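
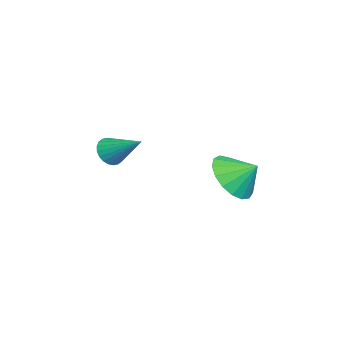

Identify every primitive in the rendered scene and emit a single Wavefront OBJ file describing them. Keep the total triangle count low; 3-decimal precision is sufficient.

v -4.062 -1.389 -2.562
v -3.518 -1.511 -2.783
v -3.478 -0.211 -1.778
v -3.6 -1.363 -2.945
v -3.753 -1.218 -3.047
v -3.953 -1.1 -3.077
v -4.17 -1.025 -3.027
v -4.37 -1.006 -2.907
v -4.523 -1.045 -2.734
v -4.606 -1.137 -2.535
v -4.606 -1.266 -2.34
v -4.523 -1.415 -2.179
v -4.37 -1.559 -2.076
v -4.17 -1.677 -2.047
v -3.954 -1.752 -2.097
v -3.754 -1.771 -2.217
v -3.601 -1.732 -2.389
v -3.518 -1.641 -2.588
v -3.178 2.838 -3.018
v -2.182 2.671 -3.015
v -3.042 3.662 -2.382
v -2.248 2.971 -3.389
v -2.527 3.24 -3.678
v -2.955 3.418 -3.815
v -3.434 3.462 -3.77
v -3.855 3.364 -3.553
v -4.12 3.145 -3.214
v -4.17 2.856 -2.829
v -3.992 2.563 -2.488
v -3.628 2.333 -2.269
v -3.161 2.219 -2.221
v -2.697 2.246 -2.356
v -2.344 2.41 -2.643
f 2 1 4
f 2 4 3
f 4 1 5
f 4 5 3
f 5 1 6
f 5 6 3
f 6 1 7
f 6 7 3
f 7 1 8
f 7 8 3
f 8 1 9
f 8 9 3
f 9 1 10
f 9 10 3
f 10 1 11
f 10 11 3
f 11 1 12
f 11 12 3
f 12 1 13
f 12 13 3
f 13 1 14
f 13 14 3
f 14 1 15
f 14 15 3
f 15 1 16
f 15 16 3
f 16 1 17
f 16 17 3
f 17 1 18
f 17 18 3
f 18 1 2
f 18 2 3
f 20 19 22
f 20 22 21
f 22 19 23
f 22 23 21
f 23 19 24
f 23 24 21
f 24 19 25
f 24 25 21
f 25 19 26
f 25 26 21
f 26 19 27
f 26 27 21
f 27 19 28
f 27 28 21
f 28 19 29
f 28 29 21
f 29 19 30
f 29 30 21
f 30 19 31
f 30 31 21
f 31 19 32
f 31 32 21
f 32 19 33
f 32 33 21
f 33 19 20
f 33 20 21



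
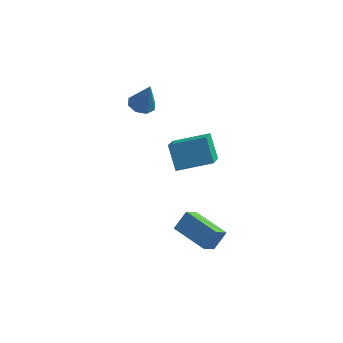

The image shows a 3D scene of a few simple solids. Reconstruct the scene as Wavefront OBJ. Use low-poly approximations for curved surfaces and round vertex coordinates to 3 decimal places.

v 0.044 -0.724 -3.473
v 0.595 -0.103 -2.607
v 0.48 0.069 -4.32
v 1.031 0.691 -3.454
v 1.749 -1.911 -3.706
v 2.3 -1.289 -2.84
v 2.185 -1.117 -4.553
v 2.736 -0.496 -3.687
v -2.283 3.749 2.441
v -1.639 4.134 2.269
v -1.797 3.671 4.079
v -2.083 4.492 2.417
v -2.644 4.415 2.58
v -2.993 3.947 2.661
v -2.927 3.364 2.614
v -2.483 3.006 2.465
v -1.922 3.083 2.302
v -1.572 3.551 2.221
v 0.239 -1.456 2.321
v -0.274 -0.554 3.473
v 0.264 0.115 1.101
v -0.248 1.018 2.252
v 2.088 -1.078 2.848
v 1.576 -0.175 3.999
v 2.114 0.494 1.627
v 1.601 1.396 2.779
f 2 4 1
f 5 2 1
f 1 4 3
f 3 5 1
f 2 8 4
f 6 2 5
f 6 8 2
f 4 8 3
f 7 5 3
f 3 8 7
f 7 6 5
f 8 6 7
f 10 9 12
f 10 12 11
f 12 9 13
f 12 13 11
f 13 9 14
f 13 14 11
f 14 9 15
f 14 15 11
f 15 9 16
f 15 16 11
f 16 9 17
f 16 17 11
f 17 9 18
f 17 18 11
f 18 9 10
f 18 10 11
f 20 22 19
f 23 20 19
f 19 22 21
f 21 23 19
f 20 26 22
f 24 20 23
f 24 26 20
f 22 26 21
f 25 23 21
f 21 26 25
f 25 24 23
f 26 24 25



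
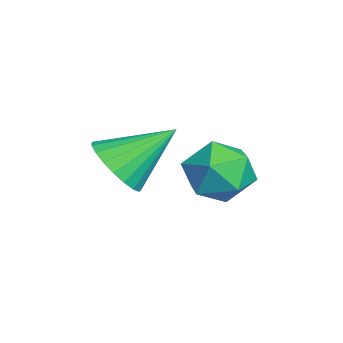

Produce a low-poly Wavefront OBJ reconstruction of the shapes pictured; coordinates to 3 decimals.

v 1.86 1.4 -2.725
v 2.383 1.156 -3.462
v 0.777 0.444 -3.178
v 1.3 0.2 -3.915
v 1.563 -0.048 -3.052
v 2.233 0.543 -2.772
v 0.927 1.057 -3.868
v 1.597 1.648 -3.588
v 1.806 0.945 -4.168
v 2.199 0.261 -3.664
v 0.961 1.339 -2.976
v 1.354 0.655 -2.472
v 2.415 -1.484 -2.621
v 3.139 -1.145 -2.911
v 2.205 -0.176 -1.619
v 2.9 -1.012 -3.135
v 2.578 -0.96 -3.27
v 2.227 -0.999 -3.293
v 1.909 -1.121 -3.2
v 1.678 -1.306 -3.006
v 1.575 -1.522 -2.746
v 1.617 -1.731 -2.465
v 1.797 -1.898 -2.21
v 2.083 -1.992 -2.026
v 2.427 -1.999 -1.945
v 2.769 -1.917 -1.981
v 3.05 -1.76 -2.128
v 3.22 -1.555 -2.359
v 3.252 -1.337 -2.636
f 1 12 6
f 1 6 2
f 1 2 8
f 1 8 11
f 1 11 12
f 2 6 10
f 6 12 5
f 12 11 3
f 11 8 7
f 8 2 9
f 4 10 5
f 4 5 3
f 4 3 7
f 4 7 9
f 4 9 10
f 5 10 6
f 3 5 12
f 7 3 11
f 9 7 8
f 10 9 2
f 14 13 16
f 14 16 15
f 16 13 17
f 16 17 15
f 17 13 18
f 17 18 15
f 18 13 19
f 18 19 15
f 19 13 20
f 19 20 15
f 20 13 21
f 20 21 15
f 21 13 22
f 21 22 15
f 22 13 23
f 22 23 15
f 23 13 24
f 23 24 15
f 24 13 25
f 24 25 15
f 25 13 26
f 25 26 15
f 26 13 27
f 26 27 15
f 27 13 28
f 27 28 15
f 28 13 29
f 28 29 15
f 29 13 14
f 29 14 15



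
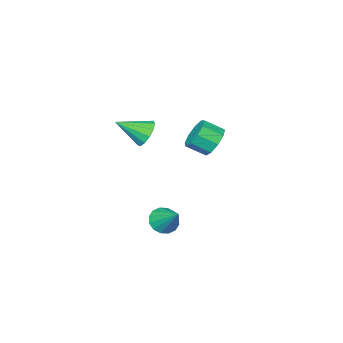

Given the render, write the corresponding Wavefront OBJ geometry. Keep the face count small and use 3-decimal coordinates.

v 3.357 1.561 2.58
v 3.767 1.432 1.87
v 4.543 0.699 3.42
v 3.932 1.832 2.046
v 3.915 2.146 2.393
v 3.72 2.274 2.798
v 3.41 2.176 3.135
v 3.084 1.882 3.295
v 2.844 1.486 3.228
v 2.766 1.114 2.955
v 2.877 0.884 2.563
v 3.139 0.869 2.177
v 3.471 1.073 1.918
v -1.286 1.214 0.132
v -1.009 0.804 -0.667
v -0.277 0.097 -0.052
v -0.554 0.506 0.748
v -0.633 1.308 -0.537
v 0.1 0.601 0.079
v -0.562 1.768 -0.093
v 0.171 1.061 0.523
v -0.83 1.969 0.456
v -0.097 1.262 1.072
v -1.312 1.816 0.853
v -0.579 1.109 1.469
v -1.782 1.381 0.913
v -1.049 0.674 1.529
v -2.02 0.868 0.608
v -1.287 0.161 1.224
v -1.915 0.516 0.079
v -1.182 -0.191 0.695
v -1.516 0.491 -0.424
v -0.783 -0.216 0.192
v 2.103 1.346 -4.136
v 2.87 1.457 -4.405
v 2.337 2.734 -2.904
v 2.631 1.711 -4.647
v 2.25 1.868 -4.751
v 1.831 1.885 -4.691
v 1.484 1.757 -4.482
v 1.303 1.52 -4.18
v 1.337 1.236 -3.866
v 1.576 0.981 -3.625
v 1.956 0.825 -3.52
v 2.376 0.808 -3.581
v 2.723 0.935 -3.79
v 2.903 1.173 -4.092
f 2 1 4
f 2 4 3
f 4 1 5
f 4 5 3
f 5 1 6
f 5 6 3
f 6 1 7
f 6 7 3
f 7 1 8
f 7 8 3
f 8 1 9
f 8 9 3
f 9 1 10
f 9 10 3
f 10 1 11
f 10 11 3
f 11 1 12
f 11 12 3
f 12 1 13
f 12 13 3
f 13 1 2
f 13 2 3
f 15 14 18
f 15 18 16
f 16 18 19
f 16 19 17
f 18 14 20
f 18 20 19
f 19 20 21
f 19 21 17
f 20 14 22
f 20 22 21
f 21 22 23
f 21 23 17
f 22 14 24
f 22 24 23
f 23 24 25
f 23 25 17
f 24 14 26
f 24 26 25
f 25 26 27
f 25 27 17
f 26 14 28
f 26 28 27
f 27 28 29
f 27 29 17
f 28 14 30
f 28 30 29
f 29 30 31
f 29 31 17
f 30 14 32
f 30 32 31
f 31 32 33
f 31 33 17
f 32 14 15
f 32 15 33
f 33 15 16
f 33 16 17
f 35 34 37
f 35 37 36
f 37 34 38
f 37 38 36
f 38 34 39
f 38 39 36
f 39 34 40
f 39 40 36
f 40 34 41
f 40 41 36
f 41 34 42
f 41 42 36
f 42 34 43
f 42 43 36
f 43 34 44
f 43 44 36
f 44 34 45
f 44 45 36
f 45 34 46
f 45 46 36
f 46 34 47
f 46 47 36
f 47 34 35
f 47 35 36



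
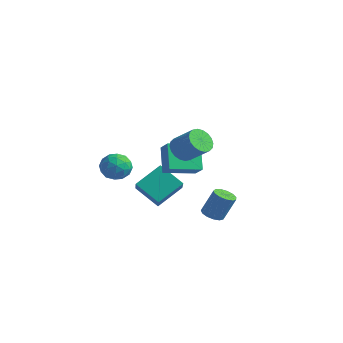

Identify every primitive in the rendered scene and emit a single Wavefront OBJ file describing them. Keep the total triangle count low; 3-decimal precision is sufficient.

v -4.367 2.158 -4.078
v -3.915 3.923 -2.881
v -2.734 2.549 -5.271
v -2.281 4.314 -4.074
v -3.159 0.986 -2.806
v -2.706 2.751 -1.609
v -1.525 1.377 -3.999
v -1.073 3.142 -2.802
v 1.521 3.067 -4.592
v 2.274 2.907 -4.772
v 2.811 3.474 -3.029
v 2.059 3.633 -2.848
v 2.204 3.331 -4.888
v 2.742 3.898 -3.145
v 1.918 3.671 -4.91
v 2.455 4.238 -3.167
v 1.506 3.819 -4.831
v 2.043 4.386 -3.088
v 1.098 3.729 -4.676
v 1.636 4.295 -2.933
v 0.825 3.428 -4.494
v 1.363 3.994 -2.751
v 0.773 3.012 -4.343
v 1.311 3.579 -2.6
v 0.959 2.614 -4.271
v 1.496 3.181 -2.528
v 1.323 2.36 -4.301
v 1.86 2.926 -2.557
v 1.75 2.33 -4.423
v 2.287 2.896 -2.679
v 2.104 2.534 -4.598
v 2.642 3.1 -2.855
v -4.412 -0.188 -0.973
v -3.568 0.231 -1.549
v -3.272 -1.191 -0.031
v -2.428 -0.772 -0.607
v -2.984 -0.133 0.1
v -3.689 0.487 -0.482
v -3.151 -1.447 -1.098
v -3.856 -0.827 -1.68
v -2.789 -0.548 -1.626
v -2.686 0.264 -0.886
v -4.154 -1.224 -0.694
v -4.051 -0.412 0.046
v -4.09 0.11 -1.343
v -2.75 -1.07 -0.237
v -3.077 -0.694 0.179
v -2.581 -0.448 -0.159
v -4.161 0.26 -0.716
v -3.665 0.506 -1.055
v -3.322 0.293 -0.086
v -3.175 -1.466 -0.525
v -2.679 -1.22 -0.864
v -4.259 -0.512 -1.421
v -3.763 -0.266 -1.759
v -3.518 -1.253 -1.494
v -3.136 -0.102 -1.728
v -2.466 -0.692 -1.174
v -2.891 -1.088 -1.463
v -3.305 -0.724 -1.805
v -3.075 0.375 -1.292
v -2.405 -0.214 -0.739
v -2.732 0.162 -0.323
v -3.146 0.526 -0.665
v -2.617 -0.082 -1.338
v -4.435 -0.746 -0.841
v -3.765 -1.335 -0.288
v -3.694 -1.486 -0.915
v -4.108 -1.122 -1.257
v -4.374 -0.268 -0.406
v -3.704 -0.858 0.148
v -3.535 -0.236 0.225
v -3.949 0.128 -0.117
v -4.223 -0.878 -0.242
v 2.955 -1.196 3.191
v 3.441 -1.855 2.749
v 4.791 -1.622 3.887
v 4.305 -0.964 4.329
v 3.551 -1.51 2.549
v 4.9 -1.277 3.687
v 3.542 -1.102 2.476
v 4.891 -0.87 3.613
v 3.417 -0.714 2.544
v 4.767 -0.481 3.682
v 3.201 -0.421 2.741
v 4.55 -0.188 3.879
v 2.936 -0.281 3.027
v 4.285 -0.049 4.164
v 2.675 -0.323 3.345
v 4.024 -0.09 4.483
v 2.469 -0.538 3.633
v 3.819 -0.305 4.771
v 2.36 -0.883 3.833
v 3.709 -0.65 4.971
v 2.369 -1.29 3.907
v 3.718 -1.058 5.044
v 2.493 -1.679 3.838
v 3.843 -1.446 4.976
v 2.71 -1.972 3.641
v 4.059 -1.739 4.779
v 2.975 -2.111 3.356
v 4.324 -1.879 4.493
v 3.236 -2.07 3.037
v 4.585 -1.837 4.175
v -1.807 1.869 0.61
v -0.839 1.489 1.439
v -0.763 3.736 0.247
v 0.205 3.356 1.076
v -0.805 1.004 -0.956
v 0.163 0.624 -0.127
v 0.239 2.871 -1.319
v 1.207 2.491 -0.49
f 2 4 1
f 5 2 1
f 1 4 3
f 3 5 1
f 2 8 4
f 6 2 5
f 6 8 2
f 4 8 3
f 7 5 3
f 3 8 7
f 7 6 5
f 8 6 7
f 10 9 13
f 10 13 11
f 11 13 14
f 11 14 12
f 13 9 15
f 13 15 14
f 14 15 16
f 14 16 12
f 15 9 17
f 15 17 16
f 16 17 18
f 16 18 12
f 17 9 19
f 17 19 18
f 18 19 20
f 18 20 12
f 19 9 21
f 19 21 20
f 20 21 22
f 20 22 12
f 21 9 23
f 21 23 22
f 22 23 24
f 22 24 12
f 23 9 25
f 23 25 24
f 24 25 26
f 24 26 12
f 25 9 27
f 25 27 26
f 26 27 28
f 26 28 12
f 27 9 29
f 27 29 28
f 28 29 30
f 28 30 12
f 29 9 31
f 29 31 30
f 30 31 32
f 30 32 12
f 31 9 10
f 31 10 32
f 32 10 11
f 32 11 12
f 33 70 49
f 70 44 73
f 49 73 38
f 70 73 49
f 33 49 45
f 49 38 50
f 45 50 34
f 49 50 45
f 33 45 54
f 45 34 55
f 54 55 40
f 45 55 54
f 33 54 66
f 54 40 69
f 66 69 43
f 54 69 66
f 33 66 70
f 66 43 74
f 70 74 44
f 66 74 70
f 34 50 61
f 50 38 64
f 61 64 42
f 50 64 61
f 38 73 51
f 73 44 72
f 51 72 37
f 73 72 51
f 44 74 71
f 74 43 67
f 71 67 35
f 74 67 71
f 43 69 68
f 69 40 56
f 68 56 39
f 69 56 68
f 40 55 60
f 55 34 57
f 60 57 41
f 55 57 60
f 36 62 48
f 62 42 63
f 48 63 37
f 62 63 48
f 36 48 46
f 48 37 47
f 46 47 35
f 48 47 46
f 36 46 53
f 46 35 52
f 53 52 39
f 46 52 53
f 36 53 58
f 53 39 59
f 58 59 41
f 53 59 58
f 36 58 62
f 58 41 65
f 62 65 42
f 58 65 62
f 37 63 51
f 63 42 64
f 51 64 38
f 63 64 51
f 35 47 71
f 47 37 72
f 71 72 44
f 47 72 71
f 39 52 68
f 52 35 67
f 68 67 43
f 52 67 68
f 41 59 60
f 59 39 56
f 60 56 40
f 59 56 60
f 42 65 61
f 65 41 57
f 61 57 34
f 65 57 61
f 76 75 79
f 76 79 77
f 77 79 80
f 77 80 78
f 79 75 81
f 79 81 80
f 80 81 82
f 80 82 78
f 81 75 83
f 81 83 82
f 82 83 84
f 82 84 78
f 83 75 85
f 83 85 84
f 84 85 86
f 84 86 78
f 85 75 87
f 85 87 86
f 86 87 88
f 86 88 78
f 87 75 89
f 87 89 88
f 88 89 90
f 88 90 78
f 89 75 91
f 89 91 90
f 90 91 92
f 90 92 78
f 91 75 93
f 91 93 92
f 92 93 94
f 92 94 78
f 93 75 95
f 93 95 94
f 94 95 96
f 94 96 78
f 95 75 97
f 95 97 96
f 96 97 98
f 96 98 78
f 97 75 99
f 97 99 98
f 98 99 100
f 98 100 78
f 99 75 101
f 99 101 100
f 100 101 102
f 100 102 78
f 101 75 103
f 101 103 102
f 102 103 104
f 102 104 78
f 103 75 76
f 103 76 104
f 104 76 77
f 104 77 78
f 106 108 105
f 109 106 105
f 105 108 107
f 107 109 105
f 106 112 108
f 110 106 109
f 110 112 106
f 108 112 107
f 111 109 107
f 107 112 111
f 111 110 109
f 112 110 111



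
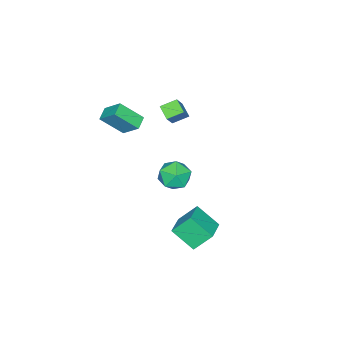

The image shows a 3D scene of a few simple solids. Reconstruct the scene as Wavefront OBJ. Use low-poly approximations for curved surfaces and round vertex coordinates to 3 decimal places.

v -3.402 -1.288 2.522
v -3.801 -2.046 3.037
v -2.313 -0.943 3.875
v -2.713 -1.702 4.389
v -2.647 -1.978 2.091
v -3.047 -2.737 2.605
v -1.559 -1.634 3.443
v -1.958 -2.392 3.958
v -4.339 -2.278 -3.28
v -3.904 -1.607 -4.158
v -2.556 -2.833 -2.822
v -2.121 -2.162 -3.7
v -2.604 -1.649 -2.743
v -3.705 -1.306 -3.026
v -2.755 -3.134 -3.954
v -3.856 -2.791 -4.237
v -2.925 -2.136 -4.575
v -2.831 -1.218 -3.826
v -3.629 -3.222 -3.154
v -3.535 -2.304 -2.405
v 1.39 2.678 -3.134
v 1.563 1.286 -2.023
v 0.738 3.539 -1.954
v 0.911 2.147 -0.842
v 2.889 3.213 -2.698
v 3.062 1.821 -1.586
v 2.237 4.074 -1.517
v 2.41 2.682 -0.406
v -0.546 -3.642 2.907
v -0.506 -2.512 3.923
v 0.3 -3.417 2.624
v 0.34 -2.287 3.64
v 0.18 -4.793 4.16
v 0.22 -3.663 5.176
v 1.026 -4.568 3.877
v 1.066 -3.438 4.893
f 2 4 1
f 5 2 1
f 1 4 3
f 3 5 1
f 2 8 4
f 6 2 5
f 6 8 2
f 4 8 3
f 7 5 3
f 3 8 7
f 7 6 5
f 8 6 7
f 9 20 14
f 9 14 10
f 9 10 16
f 9 16 19
f 9 19 20
f 10 14 18
f 14 20 13
f 20 19 11
f 19 16 15
f 16 10 17
f 12 18 13
f 12 13 11
f 12 11 15
f 12 15 17
f 12 17 18
f 13 18 14
f 11 13 20
f 15 11 19
f 17 15 16
f 18 17 10
f 22 24 21
f 25 22 21
f 21 24 23
f 23 25 21
f 22 28 24
f 26 22 25
f 26 28 22
f 24 28 23
f 27 25 23
f 23 28 27
f 27 26 25
f 28 26 27
f 30 32 29
f 33 30 29
f 29 32 31
f 31 33 29
f 30 36 32
f 34 30 33
f 34 36 30
f 32 36 31
f 35 33 31
f 31 36 35
f 35 34 33
f 36 34 35



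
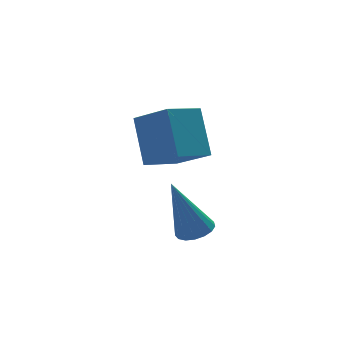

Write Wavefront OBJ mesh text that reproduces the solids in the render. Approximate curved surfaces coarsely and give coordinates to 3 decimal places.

v 2.349 1.349 1.45
v 2.522 2.341 2.707
v 1.83 2.362 0.723
v 2.003 3.353 1.98
v 3.477 1.647 1.06
v 3.65 2.638 2.317
v 2.958 2.659 0.333
v 3.131 3.651 1.59
v 2.906 1.443 -1.59
v 3.27 1.878 -1.532
v 2.314 1.697 0.23
v 3.042 1.996 -1.622
v 2.782 1.988 -1.706
v 2.551 1.854 -1.762
v 2.401 1.627 -1.78
v 2.367 1.358 -1.753
v 2.456 1.108 -1.689
v 2.648 0.935 -1.603
v 2.9 0.879 -1.513
v 3.153 0.951 -1.441
v 3.349 1.137 -1.403
v 3.444 1.393 -1.408
v 3.415 1.66 -1.454
f 2 4 1
f 5 2 1
f 1 4 3
f 3 5 1
f 2 8 4
f 6 2 5
f 6 8 2
f 4 8 3
f 7 5 3
f 3 8 7
f 7 6 5
f 8 6 7
f 10 9 12
f 10 12 11
f 12 9 13
f 12 13 11
f 13 9 14
f 13 14 11
f 14 9 15
f 14 15 11
f 15 9 16
f 15 16 11
f 16 9 17
f 16 17 11
f 17 9 18
f 17 18 11
f 18 9 19
f 18 19 11
f 19 9 20
f 19 20 11
f 20 9 21
f 20 21 11
f 21 9 22
f 21 22 11
f 22 9 23
f 22 23 11
f 23 9 10
f 23 10 11



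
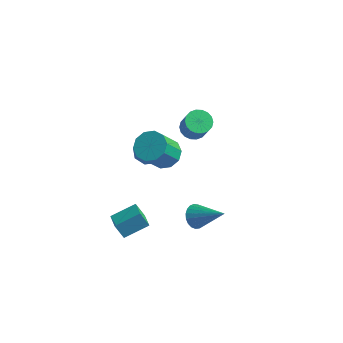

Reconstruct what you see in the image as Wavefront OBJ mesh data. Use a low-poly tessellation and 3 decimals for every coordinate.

v -1.862 2.068 0.502
v -1.154 2.241 0.224
v -0.53 1.805 1.539
v -1.238 1.632 1.818
v -1.255 2.54 0.37
v -0.631 2.103 1.686
v -1.476 2.744 0.543
v -0.851 2.308 1.859
v -1.773 2.815 0.708
v -1.149 2.379 2.023
v -2.088 2.738 0.832
v -1.464 2.302 2.147
v -2.358 2.528 0.89
v -1.734 2.092 2.206
v -2.53 2.227 0.872
v -1.906 1.791 2.188
v -2.57 1.895 0.781
v -1.946 1.459 2.096
v -2.469 1.597 0.634
v -1.845 1.16 1.95
v -2.249 1.392 0.461
v -1.624 0.956 1.777
v -1.951 1.321 0.297
v -1.327 0.885 1.612
v -1.636 1.398 0.173
v -1.012 0.962 1.488
v -1.366 1.608 0.114
v -0.742 1.172 1.43
v -1.194 1.909 0.132
v -0.57 1.473 1.448
v -2.549 -3.913 -4.607
v -3.005 -4.096 -3.589
v -3.288 -3.226 -4.815
v -3.743 -3.408 -3.797
v -1.657 -2.772 -4.003
v -2.112 -2.954 -2.985
v -2.395 -2.084 -4.211
v -2.851 -2.267 -3.193
v -4.042 0.914 -1.927
v -3.245 1.264 -2.109
v -3.378 -0.154 -1.073
v -3.527 1.535 -1.551
v -4.111 1.442 -1.213
v -4.655 1.039 -1.293
v -4.84 0.564 -1.744
v -4.558 0.293 -2.302
v -3.974 0.386 -2.64
v -3.43 0.789 -2.56
v 0.548 -1.579 -2.952
v 0.875 -2.142 -3.363
v 2.272 -1.501 -1.688
v 0.976 -1.88 -3.517
v 1.003 -1.566 -3.573
v 0.951 -1.254 -3.522
v 0.83 -0.999 -3.373
v 0.66 -0.843 -3.15
v 0.47 -0.815 -2.894
v 0.294 -0.919 -2.647
v 0.162 -1.137 -2.454
v 0.096 -1.431 -2.346
v 0.109 -1.751 -2.344
v 0.197 -2.042 -2.446
v 0.346 -2.252 -2.636
v 0.53 -2.345 -2.881
v 0.717 -2.307 -3.138
v -1.277 -1.77 2.001
v -0.333 -1.88 2.019
v -0.5 -3.04 3.677
v -1.443 -2.93 3.659
v -0.467 -1.405 2.338
v -0.633 -2.565 3.996
v -0.909 -1.07 2.528
v -1.076 -2.23 4.186
v -1.493 -1.002 2.517
v -1.659 -2.162 4.174
v -1.993 -1.227 2.309
v -2.16 -2.387 3.966
v -2.22 -1.66 1.983
v -2.387 -2.82 3.641
v -2.087 -2.135 1.664
v -2.253 -3.295 3.322
v -1.644 -2.47 1.474
v -1.811 -3.63 3.132
v -1.061 -2.538 1.486
v -1.227 -3.698 3.143
v -0.56 -2.313 1.694
v -0.727 -3.473 3.351
f 2 1 5
f 2 5 3
f 3 5 6
f 3 6 4
f 5 1 7
f 5 7 6
f 6 7 8
f 6 8 4
f 7 1 9
f 7 9 8
f 8 9 10
f 8 10 4
f 9 1 11
f 9 11 10
f 10 11 12
f 10 12 4
f 11 1 13
f 11 13 12
f 12 13 14
f 12 14 4
f 13 1 15
f 13 15 14
f 14 15 16
f 14 16 4
f 15 1 17
f 15 17 16
f 16 17 18
f 16 18 4
f 17 1 19
f 17 19 18
f 18 19 20
f 18 20 4
f 19 1 21
f 19 21 20
f 20 21 22
f 20 22 4
f 21 1 23
f 21 23 22
f 22 23 24
f 22 24 4
f 23 1 25
f 23 25 24
f 24 25 26
f 24 26 4
f 25 1 27
f 25 27 26
f 26 27 28
f 26 28 4
f 27 1 29
f 27 29 28
f 28 29 30
f 28 30 4
f 29 1 2
f 29 2 30
f 30 2 3
f 30 3 4
f 32 34 31
f 35 32 31
f 31 34 33
f 33 35 31
f 32 38 34
f 36 32 35
f 36 38 32
f 34 38 33
f 37 35 33
f 33 38 37
f 37 36 35
f 38 36 37
f 40 39 42
f 40 42 41
f 42 39 43
f 42 43 41
f 43 39 44
f 43 44 41
f 44 39 45
f 44 45 41
f 45 39 46
f 45 46 41
f 46 39 47
f 46 47 41
f 47 39 48
f 47 48 41
f 48 39 40
f 48 40 41
f 50 49 52
f 50 52 51
f 52 49 53
f 52 53 51
f 53 49 54
f 53 54 51
f 54 49 55
f 54 55 51
f 55 49 56
f 55 56 51
f 56 49 57
f 56 57 51
f 57 49 58
f 57 58 51
f 58 49 59
f 58 59 51
f 59 49 60
f 59 60 51
f 60 49 61
f 60 61 51
f 61 49 62
f 61 62 51
f 62 49 63
f 62 63 51
f 63 49 64
f 63 64 51
f 64 49 65
f 64 65 51
f 65 49 50
f 65 50 51
f 67 66 70
f 67 70 68
f 68 70 71
f 68 71 69
f 70 66 72
f 70 72 71
f 71 72 73
f 71 73 69
f 72 66 74
f 72 74 73
f 73 74 75
f 73 75 69
f 74 66 76
f 74 76 75
f 75 76 77
f 75 77 69
f 76 66 78
f 76 78 77
f 77 78 79
f 77 79 69
f 78 66 80
f 78 80 79
f 79 80 81
f 79 81 69
f 80 66 82
f 80 82 81
f 81 82 83
f 81 83 69
f 82 66 84
f 82 84 83
f 83 84 85
f 83 85 69
f 84 66 86
f 84 86 85
f 85 86 87
f 85 87 69
f 86 66 67
f 86 67 87
f 87 67 68
f 87 68 69



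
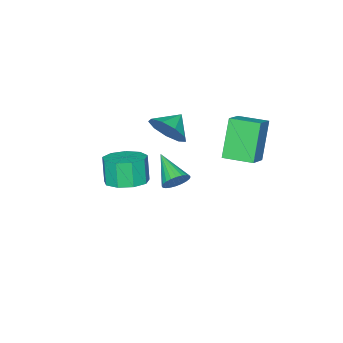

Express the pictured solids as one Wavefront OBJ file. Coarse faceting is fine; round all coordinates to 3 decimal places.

v -0.804 0.42 -0.878
v -0.422 -0.085 -0.21
v -1.696 0.4 -0.382
v -0.362 0.528 -0.079
v -0.509 1.09 -0.321
v -0.794 1.338 -0.824
v -1.084 1.157 -1.352
v -1.243 0.631 -1.659
v -1.197 0.006 -1.6
v -0.967 -0.425 -1.203
v -0.661 -0.461 -0.654
v -1.26 3.316 -1.205
v -2.073 2.981 0.491
v -1.708 4.514 -1.183
v -2.521 4.18 0.513
v -0.259 3.68 -0.653
v -1.072 3.346 1.043
v -0.707 4.879 -0.631
v -1.52 4.544 1.065
v -0.308 1.323 -3.249
v 0.12 1.422 -2.811
v -0.812 0.057 -2.471
v -0.067 1.55 -2.725
v -0.29 1.643 -2.718
v -0.516 1.687 -2.793
v -0.71 1.676 -2.936
v -0.843 1.611 -3.128
v -0.894 1.503 -3.338
v -0.856 1.367 -3.534
v -0.735 1.224 -3.687
v -0.548 1.097 -3.774
v -0.325 1.004 -3.78
v -0.099 0.959 -3.706
v 0.095 0.971 -3.562
v 0.228 1.035 -3.371
v 0.279 1.144 -3.161
v 0.241 1.28 -2.964
v 3.148 1.849 -1.003
v 3.6 1.112 -1.098
v 3.383 0.833 0.027
v 2.932 1.571 0.123
v 3.961 1.55 -0.92
v 3.744 1.272 0.206
v 3.942 2.129 -0.781
v 3.725 1.85 0.345
v 3.551 2.576 -0.745
v 3.334 2.297 0.381
v 2.972 2.684 -0.83
v 2.755 2.405 0.296
v 2.476 2.401 -0.996
v 2.259 2.122 0.13
v 2.294 1.86 -1.165
v 2.077 1.581 -0.039
v 2.512 1.314 -1.258
v 2.295 1.035 -0.132
v 3.028 1.019 -1.232
v 2.811 0.74 -0.106
f 2 1 4
f 2 4 3
f 4 1 5
f 4 5 3
f 5 1 6
f 5 6 3
f 6 1 7
f 6 7 3
f 7 1 8
f 7 8 3
f 8 1 9
f 8 9 3
f 9 1 10
f 9 10 3
f 10 1 11
f 10 11 3
f 11 1 2
f 11 2 3
f 13 15 12
f 16 13 12
f 12 15 14
f 14 16 12
f 13 19 15
f 17 13 16
f 17 19 13
f 15 19 14
f 18 16 14
f 14 19 18
f 18 17 16
f 19 17 18
f 21 20 23
f 21 23 22
f 23 20 24
f 23 24 22
f 24 20 25
f 24 25 22
f 25 20 26
f 25 26 22
f 26 20 27
f 26 27 22
f 27 20 28
f 27 28 22
f 28 20 29
f 28 29 22
f 29 20 30
f 29 30 22
f 30 20 31
f 30 31 22
f 31 20 32
f 31 32 22
f 32 20 33
f 32 33 22
f 33 20 34
f 33 34 22
f 34 20 35
f 34 35 22
f 35 20 36
f 35 36 22
f 36 20 37
f 36 37 22
f 37 20 21
f 37 21 22
f 39 38 42
f 39 42 40
f 40 42 43
f 40 43 41
f 42 38 44
f 42 44 43
f 43 44 45
f 43 45 41
f 44 38 46
f 44 46 45
f 45 46 47
f 45 47 41
f 46 38 48
f 46 48 47
f 47 48 49
f 47 49 41
f 48 38 50
f 48 50 49
f 49 50 51
f 49 51 41
f 50 38 52
f 50 52 51
f 51 52 53
f 51 53 41
f 52 38 54
f 52 54 53
f 53 54 55
f 53 55 41
f 54 38 56
f 54 56 55
f 55 56 57
f 55 57 41
f 56 38 39
f 56 39 57
f 57 39 40
f 57 40 41



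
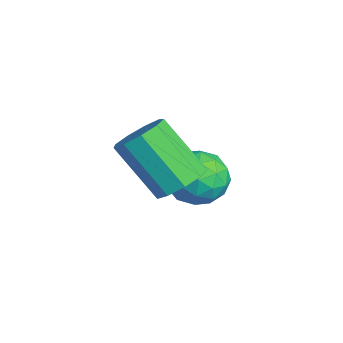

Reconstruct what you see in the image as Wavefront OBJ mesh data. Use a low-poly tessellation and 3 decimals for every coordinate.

v 3.434 -0.405 1.577
v 4.17 -0.529 2.023
v 3.063 -1.479 3.589
v 2.326 -1.355 3.143
v 3.929 -0.006 2.17
v 2.822 -0.955 3.736
v 3.456 0.331 2.04
v 2.349 -0.618 3.605
v 2.973 0.323 1.693
v 1.865 -0.626 3.259
v 2.705 -0.025 1.292
v 1.597 -0.975 2.858
v 2.778 -0.552 1.024
v 1.671 -1.501 2.59
v 3.158 -1.01 1.016
v 2.05 -1.959 2.581
v 3.667 -1.185 1.269
v 2.559 -2.134 2.835
v 4.067 -0.995 1.667
v 2.959 -1.945 3.233
v 0.511 1.435 0.176
v 1.465 1.679 -0.194
v 0.855 -0.219 -0.026
v 1.809 0.025 -0.396
v 1.58 0.188 0.618
v 1.368 1.21 0.742
v 0.952 0.25 -0.962
v 0.74 1.272 -0.838
v 1.738 0.946 -0.897
v 2.126 0.908 0.079
v 0.194 0.552 -0.299
v 0.582 0.514 0.677
v 0.958 1.702 0.009
v 1.362 -0.242 -0.229
v 1.228 -0.146 0.367
v 1.788 -0.003 0.15
v 0.901 1.427 0.559
v 1.461 1.57 0.342
v 1.529 0.694 0.819
v 0.859 -0.11 -0.562
v 1.419 0.033 -0.779
v 0.532 1.463 -0.37
v 1.092 1.606 -0.587
v 0.791 0.766 -1.039
v 1.679 1.415 -0.622
v 1.881 0.443 -0.741
v 1.378 0.575 -1.074
v 1.253 1.176 -1
v 1.907 1.392 -0.048
v 2.109 0.42 -0.167
v 1.975 0.516 0.429
v 1.85 1.117 0.502
v 2.067 0.962 -0.461
v 0.211 1.04 -0.053
v 0.413 0.068 -0.172
v 0.47 0.343 -0.722
v 0.345 0.944 -0.649
v 0.439 1.017 0.521
v 0.641 0.045 0.402
v 1.067 0.284 0.78
v 0.942 0.885 0.854
v 0.253 0.498 0.241
f 2 1 5
f 2 5 3
f 3 5 6
f 3 6 4
f 5 1 7
f 5 7 6
f 6 7 8
f 6 8 4
f 7 1 9
f 7 9 8
f 8 9 10
f 8 10 4
f 9 1 11
f 9 11 10
f 10 11 12
f 10 12 4
f 11 1 13
f 11 13 12
f 12 13 14
f 12 14 4
f 13 1 15
f 13 15 14
f 14 15 16
f 14 16 4
f 15 1 17
f 15 17 16
f 16 17 18
f 16 18 4
f 17 1 19
f 17 19 18
f 18 19 20
f 18 20 4
f 19 1 2
f 19 2 20
f 20 2 3
f 20 3 4
f 21 58 37
f 58 32 61
f 37 61 26
f 58 61 37
f 21 37 33
f 37 26 38
f 33 38 22
f 37 38 33
f 21 33 42
f 33 22 43
f 42 43 28
f 33 43 42
f 21 42 54
f 42 28 57
f 54 57 31
f 42 57 54
f 21 54 58
f 54 31 62
f 58 62 32
f 54 62 58
f 22 38 49
f 38 26 52
f 49 52 30
f 38 52 49
f 26 61 39
f 61 32 60
f 39 60 25
f 61 60 39
f 32 62 59
f 62 31 55
f 59 55 23
f 62 55 59
f 31 57 56
f 57 28 44
f 56 44 27
f 57 44 56
f 28 43 48
f 43 22 45
f 48 45 29
f 43 45 48
f 24 50 36
f 50 30 51
f 36 51 25
f 50 51 36
f 24 36 34
f 36 25 35
f 34 35 23
f 36 35 34
f 24 34 41
f 34 23 40
f 41 40 27
f 34 40 41
f 24 41 46
f 41 27 47
f 46 47 29
f 41 47 46
f 24 46 50
f 46 29 53
f 50 53 30
f 46 53 50
f 25 51 39
f 51 30 52
f 39 52 26
f 51 52 39
f 23 35 59
f 35 25 60
f 59 60 32
f 35 60 59
f 27 40 56
f 40 23 55
f 56 55 31
f 40 55 56
f 29 47 48
f 47 27 44
f 48 44 28
f 47 44 48
f 30 53 49
f 53 29 45
f 49 45 22
f 53 45 49



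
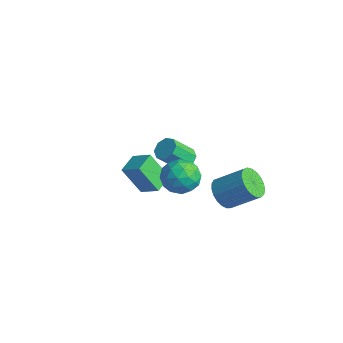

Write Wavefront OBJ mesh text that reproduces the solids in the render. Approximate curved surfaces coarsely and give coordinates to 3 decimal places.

v 1.223 3.364 -2.844
v 1.731 3.678 -3.608
v 2.866 4.73 -2.42
v 2.357 4.416 -1.656
v 1.442 3.958 -3.579
v 2.576 5.009 -2.392
v 1.115 4.135 -3.423
v 2.249 5.186 -2.236
v 0.806 4.178 -3.167
v 1.941 5.23 -1.98
v 0.57 4.081 -2.855
v 1.704 5.133 -1.668
v 0.446 3.86 -2.541
v 1.581 4.912 -1.354
v 0.457 3.553 -2.279
v 1.591 4.605 -1.092
v 0.6 3.214 -2.115
v 1.734 4.266 -0.928
v 0.851 2.9 -2.077
v 1.985 3.952 -0.89
v 1.166 2.667 -2.172
v 2.3 3.719 -0.984
v 1.491 2.554 -2.382
v 2.625 3.606 -1.195
v 1.77 2.581 -2.673
v 2.904 3.633 -1.485
v 1.954 2.744 -2.993
v 3.088 3.796 -1.805
v 2.011 3.014 -3.287
v 3.146 4.065 -2.1
v 1.933 3.344 -3.504
v 3.067 4.396 -2.317
v -3.541 4.362 -3.881
v -3.003 3.931 -4.176
v -3.222 2.766 -2.875
v -3.759 3.198 -2.579
v -2.797 4.312 -3.8
v -3.015 3.148 -2.499
v -3.026 4.723 -3.471
v -3.245 3.559 -2.17
v -3.557 4.922 -3.382
v -3.776 3.758 -2.081
v -4.078 4.794 -3.585
v -4.297 3.629 -2.284
v -4.285 4.412 -3.961
v -4.503 3.248 -2.66
v -4.055 4.001 -4.29
v -4.274 2.837 -2.989
v -3.524 3.802 -4.379
v -3.743 2.638 -3.078
v 2.274 -0.018 2.212
v 2.878 0.337 1.4
v 3.182 -1.497 2.24
v 3.786 -1.142 1.428
v 3.866 -0.685 2.395
v 3.304 0.229 2.378
v 2.756 -1.389 1.262
v 2.194 -0.475 1.245
v 3.175 -0.51 0.813
v 3.861 -0.075 1.513
v 2.199 -1.085 2.127
v 2.885 -0.65 2.827
v 2.496 0.289 1.803
v 3.564 -1.449 1.837
v 3.611 -1.181 2.405
v 3.966 -0.972 1.928
v 2.747 0.225 2.378
v 3.102 0.434 1.901
v 3.682 -0.166 2.486
v 2.958 -1.594 1.739
v 3.313 -1.385 1.262
v 2.094 -0.188 1.712
v 2.449 0.021 1.235
v 2.378 -0.994 1.154
v 3.026 0 0.981
v 3.56 -0.869 0.998
v 2.954 -1.014 0.9
v 2.624 -0.477 0.89
v 3.429 0.256 1.393
v 3.963 -0.613 1.409
v 4.01 -0.345 1.978
v 3.68 0.192 1.968
v 3.604 -0.242 1.048
v 2.097 -0.547 2.231
v 2.631 -1.416 2.247
v 2.38 -1.352 1.672
v 2.05 -0.815 1.662
v 2.5 -0.291 2.642
v 3.034 -1.16 2.659
v 3.436 -0.683 2.75
v 3.106 -0.146 2.74
v 2.456 -0.918 2.592
v 0.502 -2.324 1.389
v 1.463 -1.942 1.978
v -0.029 -1.302 1.592
v 0.932 -0.919 2.181
v 1.188 -1.661 -0.161
v 2.149 -1.278 0.428
v 0.657 -0.638 0.042
v 1.618 -0.256 0.631
f 2 1 5
f 2 5 3
f 3 5 6
f 3 6 4
f 5 1 7
f 5 7 6
f 6 7 8
f 6 8 4
f 7 1 9
f 7 9 8
f 8 9 10
f 8 10 4
f 9 1 11
f 9 11 10
f 10 11 12
f 10 12 4
f 11 1 13
f 11 13 12
f 12 13 14
f 12 14 4
f 13 1 15
f 13 15 14
f 14 15 16
f 14 16 4
f 15 1 17
f 15 17 16
f 16 17 18
f 16 18 4
f 17 1 19
f 17 19 18
f 18 19 20
f 18 20 4
f 19 1 21
f 19 21 20
f 20 21 22
f 20 22 4
f 21 1 23
f 21 23 22
f 22 23 24
f 22 24 4
f 23 1 25
f 23 25 24
f 24 25 26
f 24 26 4
f 25 1 27
f 25 27 26
f 26 27 28
f 26 28 4
f 27 1 29
f 27 29 28
f 28 29 30
f 28 30 4
f 29 1 31
f 29 31 30
f 30 31 32
f 30 32 4
f 31 1 2
f 31 2 32
f 32 2 3
f 32 3 4
f 34 33 37
f 34 37 35
f 35 37 38
f 35 38 36
f 37 33 39
f 37 39 38
f 38 39 40
f 38 40 36
f 39 33 41
f 39 41 40
f 40 41 42
f 40 42 36
f 41 33 43
f 41 43 42
f 42 43 44
f 42 44 36
f 43 33 45
f 43 45 44
f 44 45 46
f 44 46 36
f 45 33 47
f 45 47 46
f 46 47 48
f 46 48 36
f 47 33 49
f 47 49 48
f 48 49 50
f 48 50 36
f 49 33 34
f 49 34 50
f 50 34 35
f 50 35 36
f 51 88 67
f 88 62 91
f 67 91 56
f 88 91 67
f 51 67 63
f 67 56 68
f 63 68 52
f 67 68 63
f 51 63 72
f 63 52 73
f 72 73 58
f 63 73 72
f 51 72 84
f 72 58 87
f 84 87 61
f 72 87 84
f 51 84 88
f 84 61 92
f 88 92 62
f 84 92 88
f 52 68 79
f 68 56 82
f 79 82 60
f 68 82 79
f 56 91 69
f 91 62 90
f 69 90 55
f 91 90 69
f 62 92 89
f 92 61 85
f 89 85 53
f 92 85 89
f 61 87 86
f 87 58 74
f 86 74 57
f 87 74 86
f 58 73 78
f 73 52 75
f 78 75 59
f 73 75 78
f 54 80 66
f 80 60 81
f 66 81 55
f 80 81 66
f 54 66 64
f 66 55 65
f 64 65 53
f 66 65 64
f 54 64 71
f 64 53 70
f 71 70 57
f 64 70 71
f 54 71 76
f 71 57 77
f 76 77 59
f 71 77 76
f 54 76 80
f 76 59 83
f 80 83 60
f 76 83 80
f 55 81 69
f 81 60 82
f 69 82 56
f 81 82 69
f 53 65 89
f 65 55 90
f 89 90 62
f 65 90 89
f 57 70 86
f 70 53 85
f 86 85 61
f 70 85 86
f 59 77 78
f 77 57 74
f 78 74 58
f 77 74 78
f 60 83 79
f 83 59 75
f 79 75 52
f 83 75 79
f 94 96 93
f 97 94 93
f 93 96 95
f 95 97 93
f 94 100 96
f 98 94 97
f 98 100 94
f 96 100 95
f 99 97 95
f 95 100 99
f 99 98 97
f 100 98 99



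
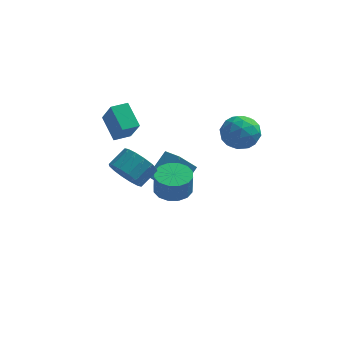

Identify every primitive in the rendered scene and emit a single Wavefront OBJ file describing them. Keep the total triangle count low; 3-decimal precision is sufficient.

v 3.226 1.533 2.579
v 4.136 0.888 2.366
v 2.444 0.132 3.474
v 3.354 -0.513 3.261
v 3.434 0.362 3.98
v 3.917 1.228 3.427
v 2.663 -0.208 2.413
v 3.146 0.658 1.86
v 3.788 -0.188 2.263
v 4.265 0.165 3.232
v 2.315 0.855 2.608
v 2.792 1.208 3.577
v 3.75 1.334 2.394
v 2.83 -0.314 3.446
v 2.877 0.201 3.869
v 3.412 -0.178 3.744
v 3.621 1.533 3.018
v 4.156 1.155 2.892
v 3.743 0.845 3.841
v 2.424 -0.135 2.948
v 2.959 -0.513 2.822
v 3.168 1.198 2.096
v 3.703 0.819 1.971
v 2.837 0.175 1.999
v 4.08 0.322 2.208
v 3.621 -0.501 2.734
v 3.214 -0.322 2.236
v 3.498 0.187 1.911
v 4.36 0.53 2.777
v 3.901 -0.294 3.304
v 3.948 0.22 3.726
v 4.232 0.729 3.401
v 4.156 -0.103 2.717
v 2.679 1.314 2.536
v 2.22 0.49 3.063
v 2.348 0.291 2.439
v 2.632 0.8 2.114
v 2.959 1.521 3.106
v 2.5 0.698 3.632
v 3.082 0.833 3.929
v 3.366 1.342 3.604
v 2.424 1.123 3.123
v -3.554 2.108 0.515
v -4.339 3.244 1.454
v -2.725 2.701 0.491
v -3.51 3.837 1.43
v -2.95 1.323 1.97
v -3.735 2.459 2.909
v -2.121 1.916 1.946
v -2.906 3.052 2.885
v -2.166 -3.054 1.758
v -1.496 -3.831 2.06
v -0.803 -2.983 2.704
v -1.474 -2.206 2.402
v -1.288 -3.639 1.584
v -0.595 -2.792 2.228
v -1.315 -3.291 1.154
v -0.623 -2.443 1.798
v -1.571 -2.878 0.887
v -0.878 -2.031 1.53
v -1.986 -2.513 0.852
v -1.293 -1.666 1.496
v -2.449 -2.293 1.061
v -1.757 -1.445 1.705
v -2.837 -2.277 1.456
v -2.144 -1.429 2.1
v -3.045 -2.468 1.932
v -2.352 -1.621 2.576
v -3.017 -2.817 2.362
v -2.325 -1.969 3.006
v -2.762 -3.229 2.63
v -2.069 -2.382 3.273
v -2.347 -3.594 2.664
v -1.654 -2.747 3.308
v -1.883 -3.815 2.455
v -1.191 -2.967 3.099
v 0.144 -2.205 0.252
v 0.753 -1.405 0.345
v 0.804 -1.594 1.64
v 0.196 -2.395 1.548
v 0.269 -1.213 0.392
v 0.32 -1.402 1.688
v -0.249 -1.287 0.402
v -0.197 -1.476 1.697
v -0.661 -1.607 0.372
v -0.609 -1.797 1.667
v -0.857 -2.088 0.309
v -0.806 -2.277 1.605
v -0.785 -2.6 0.232
v -0.734 -2.789 1.527
v -0.464 -3.006 0.16
v -0.413 -3.195 1.455
v 0.02 -3.198 0.112
v 0.071 -3.387 1.408
v 0.537 -3.124 0.103
v 0.589 -3.313 1.398
v 0.949 -2.803 0.133
v 1.001 -2.993 1.428
v 1.146 -2.323 0.195
v 1.197 -2.512 1.491
v 1.074 -1.811 0.273
v 1.125 -2 1.568
v -0.925 1.486 -2.162
v -0.123 2.735 -0.976
v -1.78 2.203 -2.339
v -0.978 3.452 -1.154
v -0.062 2.188 -3.486
v 0.74 3.437 -2.301
v -0.917 2.905 -3.664
v -0.115 4.154 -2.478
f 1 38 17
f 38 12 41
f 17 41 6
f 38 41 17
f 1 17 13
f 17 6 18
f 13 18 2
f 17 18 13
f 1 13 22
f 13 2 23
f 22 23 8
f 13 23 22
f 1 22 34
f 22 8 37
f 34 37 11
f 22 37 34
f 1 34 38
f 34 11 42
f 38 42 12
f 34 42 38
f 2 18 29
f 18 6 32
f 29 32 10
f 18 32 29
f 6 41 19
f 41 12 40
f 19 40 5
f 41 40 19
f 12 42 39
f 42 11 35
f 39 35 3
f 42 35 39
f 11 37 36
f 37 8 24
f 36 24 7
f 37 24 36
f 8 23 28
f 23 2 25
f 28 25 9
f 23 25 28
f 4 30 16
f 30 10 31
f 16 31 5
f 30 31 16
f 4 16 14
f 16 5 15
f 14 15 3
f 16 15 14
f 4 14 21
f 14 3 20
f 21 20 7
f 14 20 21
f 4 21 26
f 21 7 27
f 26 27 9
f 21 27 26
f 4 26 30
f 26 9 33
f 30 33 10
f 26 33 30
f 5 31 19
f 31 10 32
f 19 32 6
f 31 32 19
f 3 15 39
f 15 5 40
f 39 40 12
f 15 40 39
f 7 20 36
f 20 3 35
f 36 35 11
f 20 35 36
f 9 27 28
f 27 7 24
f 28 24 8
f 27 24 28
f 10 33 29
f 33 9 25
f 29 25 2
f 33 25 29
f 44 46 43
f 47 44 43
f 43 46 45
f 45 47 43
f 44 50 46
f 48 44 47
f 48 50 44
f 46 50 45
f 49 47 45
f 45 50 49
f 49 48 47
f 50 48 49
f 52 51 55
f 52 55 53
f 53 55 56
f 53 56 54
f 55 51 57
f 55 57 56
f 56 57 58
f 56 58 54
f 57 51 59
f 57 59 58
f 58 59 60
f 58 60 54
f 59 51 61
f 59 61 60
f 60 61 62
f 60 62 54
f 61 51 63
f 61 63 62
f 62 63 64
f 62 64 54
f 63 51 65
f 63 65 64
f 64 65 66
f 64 66 54
f 65 51 67
f 65 67 66
f 66 67 68
f 66 68 54
f 67 51 69
f 67 69 68
f 68 69 70
f 68 70 54
f 69 51 71
f 69 71 70
f 70 71 72
f 70 72 54
f 71 51 73
f 71 73 72
f 72 73 74
f 72 74 54
f 73 51 75
f 73 75 74
f 74 75 76
f 74 76 54
f 75 51 52
f 75 52 76
f 76 52 53
f 76 53 54
f 78 77 81
f 78 81 79
f 79 81 82
f 79 82 80
f 81 77 83
f 81 83 82
f 82 83 84
f 82 84 80
f 83 77 85
f 83 85 84
f 84 85 86
f 84 86 80
f 85 77 87
f 85 87 86
f 86 87 88
f 86 88 80
f 87 77 89
f 87 89 88
f 88 89 90
f 88 90 80
f 89 77 91
f 89 91 90
f 90 91 92
f 90 92 80
f 91 77 93
f 91 93 92
f 92 93 94
f 92 94 80
f 93 77 95
f 93 95 94
f 94 95 96
f 94 96 80
f 95 77 97
f 95 97 96
f 96 97 98
f 96 98 80
f 97 77 99
f 97 99 98
f 98 99 100
f 98 100 80
f 99 77 101
f 99 101 100
f 100 101 102
f 100 102 80
f 101 77 78
f 101 78 102
f 102 78 79
f 102 79 80
f 104 106 103
f 107 104 103
f 103 106 105
f 105 107 103
f 104 110 106
f 108 104 107
f 108 110 104
f 106 110 105
f 109 107 105
f 105 110 109
f 109 108 107
f 110 108 109



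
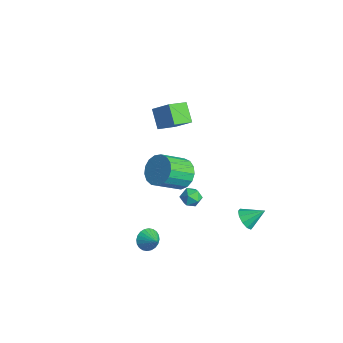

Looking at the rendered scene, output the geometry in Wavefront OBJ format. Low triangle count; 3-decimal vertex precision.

v -2.411 -0.825 3.596
v -1.516 -0.25 4.49
v -2.627 0.479 2.975
v -1.732 1.053 3.869
v -1.368 -1.073 2.711
v -0.473 -0.499 3.605
v -1.584 0.23 2.09
v -0.689 0.805 2.984
v -2.857 1.394 -4.289
v -2.416 2.004 -3.487
v -2.442 0.396 -2.249
v -2.883 -0.214 -3.051
v -2.935 2.064 -3.42
v -2.961 0.456 -2.182
v -3.436 1.971 -3.552
v -3.462 0.362 -2.314
v -3.804 1.745 -3.853
v -3.83 0.136 -2.615
v -3.956 1.439 -4.254
v -3.982 -0.17 -3.016
v -3.855 1.123 -4.663
v -3.881 -0.486 -3.425
v -3.526 0.869 -4.986
v -3.552 -0.74 -3.748
v -3.044 0.735 -5.149
v -3.07 -0.874 -3.911
v -2.519 0.752 -5.116
v -2.545 -0.856 -3.878
v -2.071 0.917 -4.893
v -2.097 -0.692 -3.655
v -1.804 1.191 -4.532
v -1.83 -0.418 -3.293
v -1.777 1.511 -4.115
v -1.803 -0.097 -2.877
v -1.998 1.805 -3.738
v -2.024 0.196 -2.5
v 2.619 2.455 -4.387
v 3.003 2.729 -4.996
v 3.141 3.445 -3.613
v 2.578 2.943 -4.982
v 2.168 2.97 -4.74
v 1.931 2.801 -4.364
v 1.957 2.499 -3.997
v 2.235 2.182 -3.778
v 2.661 1.968 -3.792
v 3.07 1.941 -4.033
v 3.307 2.11 -4.41
v 3.281 2.411 -4.777
v 0.235 -0.267 -2.442
v 0.665 0.139 -2.844
v 1.135 -0.559 -1.776
v 1.565 -0.153 -2.178
v 1.071 0.153 -1.761
v 0.515 0.333 -2.173
v 1.285 -0.753 -2.447
v 0.729 -0.573 -2.859
v 1.314 -0.162 -2.848
v 1.181 0.399 -2.424
v 0.619 -0.819 -2.196
v 0.486 -0.258 -1.772
v 1.84 -3.642 -3.665
v 2.204 -3.366 -4.26
v 2.74 -3.558 -3.075
v 2.1 -3.122 -4.138
v 1.957 -2.956 -3.943
v 1.796 -2.895 -3.707
v 1.642 -2.948 -3.464
v 1.518 -3.106 -3.251
v 1.443 -3.346 -3.102
v 1.428 -3.632 -3.038
v 1.476 -3.919 -3.07
v 1.579 -4.163 -3.193
v 1.722 -4.329 -3.387
v 1.883 -4.39 -3.624
v 2.037 -4.337 -3.867
v 2.162 -4.179 -4.079
v 2.237 -3.939 -4.228
v 2.252 -3.653 -4.292
f 2 4 1
f 5 2 1
f 1 4 3
f 3 5 1
f 2 8 4
f 6 2 5
f 6 8 2
f 4 8 3
f 7 5 3
f 3 8 7
f 7 6 5
f 8 6 7
f 10 9 13
f 10 13 11
f 11 13 14
f 11 14 12
f 13 9 15
f 13 15 14
f 14 15 16
f 14 16 12
f 15 9 17
f 15 17 16
f 16 17 18
f 16 18 12
f 17 9 19
f 17 19 18
f 18 19 20
f 18 20 12
f 19 9 21
f 19 21 20
f 20 21 22
f 20 22 12
f 21 9 23
f 21 23 22
f 22 23 24
f 22 24 12
f 23 9 25
f 23 25 24
f 24 25 26
f 24 26 12
f 25 9 27
f 25 27 26
f 26 27 28
f 26 28 12
f 27 9 29
f 27 29 28
f 28 29 30
f 28 30 12
f 29 9 31
f 29 31 30
f 30 31 32
f 30 32 12
f 31 9 33
f 31 33 32
f 32 33 34
f 32 34 12
f 33 9 35
f 33 35 34
f 34 35 36
f 34 36 12
f 35 9 10
f 35 10 36
f 36 10 11
f 36 11 12
f 38 37 40
f 38 40 39
f 40 37 41
f 40 41 39
f 41 37 42
f 41 42 39
f 42 37 43
f 42 43 39
f 43 37 44
f 43 44 39
f 44 37 45
f 44 45 39
f 45 37 46
f 45 46 39
f 46 37 47
f 46 47 39
f 47 37 48
f 47 48 39
f 48 37 38
f 48 38 39
f 49 60 54
f 49 54 50
f 49 50 56
f 49 56 59
f 49 59 60
f 50 54 58
f 54 60 53
f 60 59 51
f 59 56 55
f 56 50 57
f 52 58 53
f 52 53 51
f 52 51 55
f 52 55 57
f 52 57 58
f 53 58 54
f 51 53 60
f 55 51 59
f 57 55 56
f 58 57 50
f 62 61 64
f 62 64 63
f 64 61 65
f 64 65 63
f 65 61 66
f 65 66 63
f 66 61 67
f 66 67 63
f 67 61 68
f 67 68 63
f 68 61 69
f 68 69 63
f 69 61 70
f 69 70 63
f 70 61 71
f 70 71 63
f 71 61 72
f 71 72 63
f 72 61 73
f 72 73 63
f 73 61 74
f 73 74 63
f 74 61 75
f 74 75 63
f 75 61 76
f 75 76 63
f 76 61 77
f 76 77 63
f 77 61 78
f 77 78 63
f 78 61 62
f 78 62 63



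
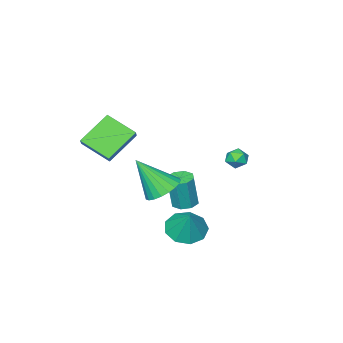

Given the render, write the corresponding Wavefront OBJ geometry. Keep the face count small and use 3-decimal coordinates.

v 1.941 -2.331 -1.632
v 2.499 -3.774 -0.814
v 0.33 -2.263 -0.415
v 0.888 -3.706 0.404
v 2.392 -1.834 -1.064
v 2.95 -3.277 -0.245
v 0.781 -1.766 0.154
v 1.339 -3.209 0.972
v 1.365 2.52 -4.226
v 1.94 1.696 -3.958
v 1.795 3.26 -2.874
v 2.332 2.155 -4.335
v 2.272 2.785 -4.66
v 1.787 3.291 -4.782
v 1.104 3.436 -4.644
v 0.543 3.153 -4.31
v 0.367 2.573 -3.937
v 0.657 1.969 -3.699
v 1.279 1.623 -3.707
v 2.73 2.482 -1.109
v 3.506 2.195 -1.614
v 3.51 1.498 0.649
v 3.628 2.552 -1.469
v 3.593 2.896 -1.261
v 3.41 3.168 -1.027
v 3.109 3.322 -0.807
v 2.742 3.33 -0.639
v 2.373 3.192 -0.553
v 2.066 2.931 -0.562
v 1.873 2.592 -0.666
v 1.829 2.234 -0.847
v 1.94 1.919 -1.073
v 2.188 1.701 -1.305
v 2.529 1.618 -1.503
v 2.905 1.685 -1.633
v 3.251 1.889 -1.672
v -3.855 0.99 -2.519
v -3.458 0.607 -2.867
v -4.042 0.193 -1.853
v -3.645 -0.19 -2.201
v -3.4 0.307 -1.857
v -3.284 0.799 -2.269
v -4.216 0.001 -2.451
v -4.1 0.493 -2.863
v -3.681 -0.005 -2.825
v -3.177 0.185 -2.457
v -4.323 0.615 -2.263
v -3.819 0.805 -1.895
v -1.051 -0.322 -4.744
v -0.702 -0.914 -4.809
v -0.42 -0.95 -2.981
v -0.769 -0.358 -2.916
v -0.39 -0.49 -4.849
v -0.108 -0.525 -3.021
v -0.465 0.033 -4.828
v -0.183 -0.003 -3
v -0.884 0.347 -4.757
v -0.601 0.311 -2.929
v -1.4 0.27 -4.679
v -1.118 0.234 -2.851
v -1.712 -0.155 -4.639
v -1.43 -0.19 -2.811
v -1.637 -0.677 -4.66
v -1.355 -0.713 -2.832
v -1.219 -0.991 -4.731
v -0.936 -1.027 -2.903
f 2 4 1
f 5 2 1
f 1 4 3
f 3 5 1
f 2 8 4
f 6 2 5
f 6 8 2
f 4 8 3
f 7 5 3
f 3 8 7
f 7 6 5
f 8 6 7
f 10 9 12
f 10 12 11
f 12 9 13
f 12 13 11
f 13 9 14
f 13 14 11
f 14 9 15
f 14 15 11
f 15 9 16
f 15 16 11
f 16 9 17
f 16 17 11
f 17 9 18
f 17 18 11
f 18 9 19
f 18 19 11
f 19 9 10
f 19 10 11
f 21 20 23
f 21 23 22
f 23 20 24
f 23 24 22
f 24 20 25
f 24 25 22
f 25 20 26
f 25 26 22
f 26 20 27
f 26 27 22
f 27 20 28
f 27 28 22
f 28 20 29
f 28 29 22
f 29 20 30
f 29 30 22
f 30 20 31
f 30 31 22
f 31 20 32
f 31 32 22
f 32 20 33
f 32 33 22
f 33 20 34
f 33 34 22
f 34 20 35
f 34 35 22
f 35 20 36
f 35 36 22
f 36 20 21
f 36 21 22
f 37 48 42
f 37 42 38
f 37 38 44
f 37 44 47
f 37 47 48
f 38 42 46
f 42 48 41
f 48 47 39
f 47 44 43
f 44 38 45
f 40 46 41
f 40 41 39
f 40 39 43
f 40 43 45
f 40 45 46
f 41 46 42
f 39 41 48
f 43 39 47
f 45 43 44
f 46 45 38
f 50 49 53
f 50 53 51
f 51 53 54
f 51 54 52
f 53 49 55
f 53 55 54
f 54 55 56
f 54 56 52
f 55 49 57
f 55 57 56
f 56 57 58
f 56 58 52
f 57 49 59
f 57 59 58
f 58 59 60
f 58 60 52
f 59 49 61
f 59 61 60
f 60 61 62
f 60 62 52
f 61 49 63
f 61 63 62
f 62 63 64
f 62 64 52
f 63 49 65
f 63 65 64
f 64 65 66
f 64 66 52
f 65 49 50
f 65 50 66
f 66 50 51
f 66 51 52



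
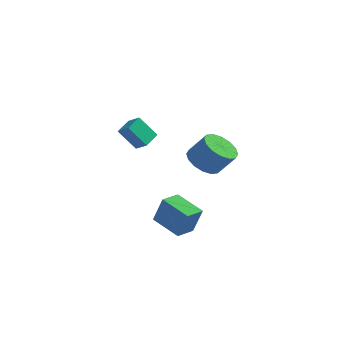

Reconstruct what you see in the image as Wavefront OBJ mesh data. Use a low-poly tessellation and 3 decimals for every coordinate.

v 2.456 -1.616 0.404
v 3.178 -1.691 -0.161
v 4.006 -1.639 0.891
v 3.284 -1.564 1.456
v 3.1 -1.223 -0.123
v 3.928 -1.171 0.93
v 2.849 -0.86 0.057
v 3.677 -0.808 1.109
v 2.493 -0.7 0.329
v 3.321 -0.648 1.381
v 2.127 -0.785 0.622
v 2.955 -0.733 1.674
v 1.849 -1.093 0.856
v 2.677 -1.041 1.908
v 1.734 -1.541 0.969
v 2.562 -1.489 2.021
v 1.812 -2.009 0.93
v 2.64 -1.957 1.983
v 2.063 -2.372 0.751
v 2.891 -2.32 1.803
v 2.419 -2.532 0.479
v 3.247 -2.48 1.531
v 2.785 -2.447 0.186
v 3.613 -2.395 1.238
v 3.063 -2.139 -0.048
v 3.891 -2.087 1.004
v -0.138 -1.302 -3.851
v 0.386 -1.414 -2.44
v 0.175 -0.31 -3.888
v 0.699 -0.423 -2.477
v 1.301 -1.777 -4.423
v 1.825 -1.89 -3.012
v 1.614 -0.786 -4.46
v 2.138 -0.898 -3.049
v -3.043 2.236 0.147
v -2.93 3.216 0.507
v -3.707 2.461 -0.257
v -3.595 3.441 0.102
v -2.245 2.559 -0.982
v -2.133 3.539 -0.623
v -2.91 2.784 -1.387
v -2.797 3.764 -1.027
f 2 1 5
f 2 5 3
f 3 5 6
f 3 6 4
f 5 1 7
f 5 7 6
f 6 7 8
f 6 8 4
f 7 1 9
f 7 9 8
f 8 9 10
f 8 10 4
f 9 1 11
f 9 11 10
f 10 11 12
f 10 12 4
f 11 1 13
f 11 13 12
f 12 13 14
f 12 14 4
f 13 1 15
f 13 15 14
f 14 15 16
f 14 16 4
f 15 1 17
f 15 17 16
f 16 17 18
f 16 18 4
f 17 1 19
f 17 19 18
f 18 19 20
f 18 20 4
f 19 1 21
f 19 21 20
f 20 21 22
f 20 22 4
f 21 1 23
f 21 23 22
f 22 23 24
f 22 24 4
f 23 1 25
f 23 25 24
f 24 25 26
f 24 26 4
f 25 1 2
f 25 2 26
f 26 2 3
f 26 3 4
f 28 30 27
f 31 28 27
f 27 30 29
f 29 31 27
f 28 34 30
f 32 28 31
f 32 34 28
f 30 34 29
f 33 31 29
f 29 34 33
f 33 32 31
f 34 32 33
f 36 38 35
f 39 36 35
f 35 38 37
f 37 39 35
f 36 42 38
f 40 36 39
f 40 42 36
f 38 42 37
f 41 39 37
f 37 42 41
f 41 40 39
f 42 40 41



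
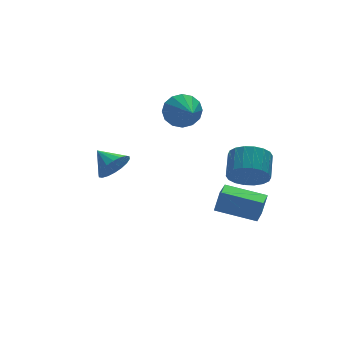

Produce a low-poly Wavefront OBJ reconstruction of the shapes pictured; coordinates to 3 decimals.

v 0.149 -3.446 -3.529
v 0.456 -3.461 -2.327
v 0.946 -2.57 -3.721
v 1.253 -2.585 -2.52
v 1.687 -4.935 -3.94
v 1.994 -4.95 -2.739
v 2.484 -4.059 -4.133
v 2.791 -4.074 -2.931
v -3.774 -0.609 -0.795
v -2.973 -0.665 -0.27
v -4.106 0.549 -0.165
v -2.846 -0.443 -0.612
v -2.904 -0.254 -0.991
v -3.134 -0.135 -1.331
v -3.491 -0.11 -1.564
v -3.904 -0.184 -1.646
v -4.291 -0.342 -1.559
v -4.576 -0.553 -1.32
v -4.702 -0.775 -0.978
v -4.644 -0.965 -0.6
v -4.414 -1.084 -0.26
v -4.057 -1.109 -0.026
v -3.645 -1.035 0.056
v -3.257 -0.877 -0.032
v 1.668 2.423 0.088
v 2.006 1.947 -0.809
v 1.292 0.677 0.872
v 2.458 1.992 -0.492
v 2.698 2.153 -0.019
v 2.662 2.386 0.482
v 2.36 2.628 0.878
v 1.872 2.816 1.062
v 1.33 2.898 0.985
v 0.878 2.853 0.668
v 0.638 2.693 0.195
v 0.674 2.46 -0.306
v 0.976 2.217 -0.702
v 1.464 2.029 -0.886
v 1.808 -3.858 -1.417
v 2.32 -3.584 -2.339
v 3.063 -2.507 -1.606
v 2.552 -2.782 -0.683
v 1.923 -3.304 -2.348
v 2.667 -2.227 -1.615
v 1.504 -3.134 -2.172
v 2.248 -2.057 -1.439
v 1.145 -3.108 -1.847
v 1.889 -2.031 -1.114
v 0.918 -3.23 -1.436
v 1.662 -2.153 -0.703
v 0.867 -3.477 -1.022
v 1.61 -2.4 -0.289
v 1.002 -3.799 -0.686
v 1.745 -2.722 0.047
v 1.297 -4.133 -0.494
v 2.04 -3.056 0.239
v 1.693 -4.413 -0.485
v 2.437 -3.336 0.248
v 2.112 -4.583 -0.661
v 2.856 -3.506 0.072
v 2.471 -4.609 -0.986
v 3.215 -3.532 -0.253
v 2.698 -4.487 -1.397
v 3.442 -3.41 -0.664
v 2.75 -4.24 -1.811
v 3.493 -3.163 -1.078
v 2.615 -3.918 -2.147
v 3.358 -2.841 -1.414
f 2 4 1
f 5 2 1
f 1 4 3
f 3 5 1
f 2 8 4
f 6 2 5
f 6 8 2
f 4 8 3
f 7 5 3
f 3 8 7
f 7 6 5
f 8 6 7
f 10 9 12
f 10 12 11
f 12 9 13
f 12 13 11
f 13 9 14
f 13 14 11
f 14 9 15
f 14 15 11
f 15 9 16
f 15 16 11
f 16 9 17
f 16 17 11
f 17 9 18
f 17 18 11
f 18 9 19
f 18 19 11
f 19 9 20
f 19 20 11
f 20 9 21
f 20 21 11
f 21 9 22
f 21 22 11
f 22 9 23
f 22 23 11
f 23 9 24
f 23 24 11
f 24 9 10
f 24 10 11
f 26 25 28
f 26 28 27
f 28 25 29
f 28 29 27
f 29 25 30
f 29 30 27
f 30 25 31
f 30 31 27
f 31 25 32
f 31 32 27
f 32 25 33
f 32 33 27
f 33 25 34
f 33 34 27
f 34 25 35
f 34 35 27
f 35 25 36
f 35 36 27
f 36 25 37
f 36 37 27
f 37 25 38
f 37 38 27
f 38 25 26
f 38 26 27
f 40 39 43
f 40 43 41
f 41 43 44
f 41 44 42
f 43 39 45
f 43 45 44
f 44 45 46
f 44 46 42
f 45 39 47
f 45 47 46
f 46 47 48
f 46 48 42
f 47 39 49
f 47 49 48
f 48 49 50
f 48 50 42
f 49 39 51
f 49 51 50
f 50 51 52
f 50 52 42
f 51 39 53
f 51 53 52
f 52 53 54
f 52 54 42
f 53 39 55
f 53 55 54
f 54 55 56
f 54 56 42
f 55 39 57
f 55 57 56
f 56 57 58
f 56 58 42
f 57 39 59
f 57 59 58
f 58 59 60
f 58 60 42
f 59 39 61
f 59 61 60
f 60 61 62
f 60 62 42
f 61 39 63
f 61 63 62
f 62 63 64
f 62 64 42
f 63 39 65
f 63 65 64
f 64 65 66
f 64 66 42
f 65 39 67
f 65 67 66
f 66 67 68
f 66 68 42
f 67 39 40
f 67 40 68
f 68 40 41
f 68 41 42



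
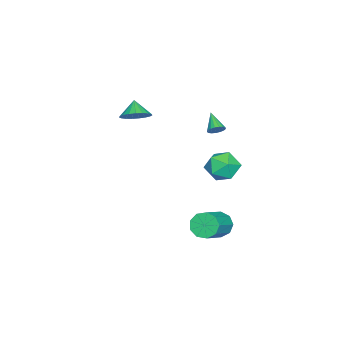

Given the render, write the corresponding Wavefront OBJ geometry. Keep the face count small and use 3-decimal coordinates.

v -1.889 -3.441 1.855
v -1.154 -3.54 2.4
v -2.551 -3.799 2.685
v -1.258 -3.179 2.472
v -1.472 -2.864 2.438
v -1.757 -2.648 2.303
v -2.066 -2.569 2.091
v -2.344 -2.641 1.838
v -2.543 -2.852 1.588
v -2.629 -3.164 1.384
v -2.587 -3.524 1.262
v -2.424 -3.87 1.242
v -2.169 -4.141 1.329
v -1.866 -4.292 1.506
v -1.566 -4.295 1.744
v -1.322 -4.151 2.001
v -1.176 -3.884 2.233
v 0.438 2.101 3.286
v 0.773 2.124 3.67
v -0.378 1.479 4.034
v 0.641 2.327 3.695
v 0.462 2.479 3.627
v 0.278 2.545 3.48
v 0.131 2.508 3.289
v 0.054 2.378 3.097
v 0.065 2.185 2.949
v 0.161 1.973 2.877
v 0.321 1.789 2.899
v 0.508 1.678 3.01
v 0.679 1.663 3.184
v 0.794 1.748 3.381
v 0.828 1.915 3.557
v 0.218 2.193 -4.309
v 0.616 1.921 -5.021
v 2.399 1.756 -3.964
v 2.002 2.027 -3.251
v 0.648 2.508 -4.984
v 2.431 2.342 -3.927
v 0.479 2.946 -4.63
v 2.262 2.781 -3.573
v 0.188 3.033 -4.126
v 1.972 2.867 -3.069
v -0.089 2.726 -3.708
v 1.695 2.56 -2.65
v -0.222 2.17 -3.57
v 1.562 2.004 -2.513
v -0.149 1.624 -3.778
v 1.635 1.459 -2.721
v 0.096 1.345 -4.234
v 1.879 1.179 -3.177
v 0.398 1.462 -4.725
v 2.181 1.297 -3.668
v 0.465 3.538 0.902
v 1.309 3.258 0.302
v 0.091 1.862 1.158
v 0.935 1.582 0.558
v 1.086 2.039 1.517
v 1.317 3.074 1.359
v 0.083 2.046 0.101
v 0.314 3.081 -0.057
v 1.073 2.336 -0.192
v 1.693 2.332 0.683
v -0.293 2.788 0.777
v 0.327 2.784 1.652
f 2 1 4
f 2 4 3
f 4 1 5
f 4 5 3
f 5 1 6
f 5 6 3
f 6 1 7
f 6 7 3
f 7 1 8
f 7 8 3
f 8 1 9
f 8 9 3
f 9 1 10
f 9 10 3
f 10 1 11
f 10 11 3
f 11 1 12
f 11 12 3
f 12 1 13
f 12 13 3
f 13 1 14
f 13 14 3
f 14 1 15
f 14 15 3
f 15 1 16
f 15 16 3
f 16 1 17
f 16 17 3
f 17 1 2
f 17 2 3
f 19 18 21
f 19 21 20
f 21 18 22
f 21 22 20
f 22 18 23
f 22 23 20
f 23 18 24
f 23 24 20
f 24 18 25
f 24 25 20
f 25 18 26
f 25 26 20
f 26 18 27
f 26 27 20
f 27 18 28
f 27 28 20
f 28 18 29
f 28 29 20
f 29 18 30
f 29 30 20
f 30 18 31
f 30 31 20
f 31 18 32
f 31 32 20
f 32 18 19
f 32 19 20
f 34 33 37
f 34 37 35
f 35 37 38
f 35 38 36
f 37 33 39
f 37 39 38
f 38 39 40
f 38 40 36
f 39 33 41
f 39 41 40
f 40 41 42
f 40 42 36
f 41 33 43
f 41 43 42
f 42 43 44
f 42 44 36
f 43 33 45
f 43 45 44
f 44 45 46
f 44 46 36
f 45 33 47
f 45 47 46
f 46 47 48
f 46 48 36
f 47 33 49
f 47 49 48
f 48 49 50
f 48 50 36
f 49 33 51
f 49 51 50
f 50 51 52
f 50 52 36
f 51 33 34
f 51 34 52
f 52 34 35
f 52 35 36
f 53 64 58
f 53 58 54
f 53 54 60
f 53 60 63
f 53 63 64
f 54 58 62
f 58 64 57
f 64 63 55
f 63 60 59
f 60 54 61
f 56 62 57
f 56 57 55
f 56 55 59
f 56 59 61
f 56 61 62
f 57 62 58
f 55 57 64
f 59 55 63
f 61 59 60
f 62 61 54



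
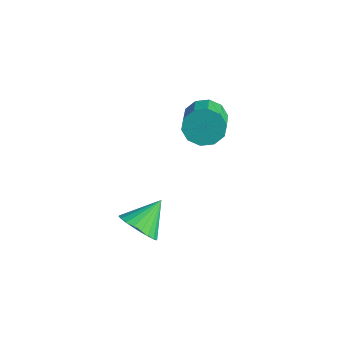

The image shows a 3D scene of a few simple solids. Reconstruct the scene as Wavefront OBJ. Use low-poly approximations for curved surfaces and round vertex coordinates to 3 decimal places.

v 1.483 -0.007 2.028
v 1.913 0.052 1.479
v 2.647 -0.594 1.983
v 2.217 -0.653 2.532
v 2.005 0.372 1.755
v 2.738 -0.274 2.26
v 1.897 0.547 2.136
v 2.631 -0.099 2.64
v 1.631 0.511 2.475
v 2.365 -0.135 2.98
v 1.309 0.276 2.644
v 2.043 -0.37 3.148
v 1.053 -0.066 2.577
v 1.787 -0.712 3.081
v 0.962 -0.386 2.3
v 1.695 -1.032 2.805
v 1.069 -0.561 1.92
v 1.803 -1.207 2.424
v 1.335 -0.525 1.58
v 2.069 -1.171 2.085
v 1.657 -0.29 1.412
v 2.391 -0.936 1.916
v 3.395 -4.084 0.671
v 3.661 -4.457 1.213
v 3.305 -3.136 1.369
v 3.892 -4.353 1.101
v 4.047 -4.208 0.923
v 4.103 -4.043 0.707
v 4.05 -3.885 0.485
v 3.899 -3.758 0.292
v 3.67 -3.679 0.157
v 3.399 -3.663 0.1
v 3.128 -3.71 0.13
v 2.897 -3.815 0.242
v 2.742 -3.96 0.42
v 2.687 -4.124 0.636
v 2.739 -4.282 0.857
v 2.891 -4.41 1.05
v 3.119 -4.488 1.186
v 3.39 -4.505 1.243
f 2 1 5
f 2 5 3
f 3 5 6
f 3 6 4
f 5 1 7
f 5 7 6
f 6 7 8
f 6 8 4
f 7 1 9
f 7 9 8
f 8 9 10
f 8 10 4
f 9 1 11
f 9 11 10
f 10 11 12
f 10 12 4
f 11 1 13
f 11 13 12
f 12 13 14
f 12 14 4
f 13 1 15
f 13 15 14
f 14 15 16
f 14 16 4
f 15 1 17
f 15 17 16
f 16 17 18
f 16 18 4
f 17 1 19
f 17 19 18
f 18 19 20
f 18 20 4
f 19 1 21
f 19 21 20
f 20 21 22
f 20 22 4
f 21 1 2
f 21 2 22
f 22 2 3
f 22 3 4
f 24 23 26
f 24 26 25
f 26 23 27
f 26 27 25
f 27 23 28
f 27 28 25
f 28 23 29
f 28 29 25
f 29 23 30
f 29 30 25
f 30 23 31
f 30 31 25
f 31 23 32
f 31 32 25
f 32 23 33
f 32 33 25
f 33 23 34
f 33 34 25
f 34 23 35
f 34 35 25
f 35 23 36
f 35 36 25
f 36 23 37
f 36 37 25
f 37 23 38
f 37 38 25
f 38 23 39
f 38 39 25
f 39 23 40
f 39 40 25
f 40 23 24
f 40 24 25



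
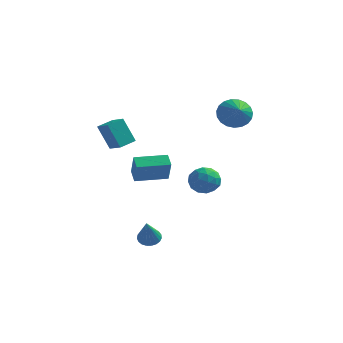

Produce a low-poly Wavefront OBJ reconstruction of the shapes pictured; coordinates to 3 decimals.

v -1.78 0.201 -0.257
v -1.418 -0.298 0.944
v -0.397 1.223 -0.25
v -0.035 0.725 0.952
v -1.345 -0.385 -0.632
v -0.983 -0.883 0.57
v 0.038 0.638 -0.624
v 0.4 0.139 0.577
v 0.834 2.047 -1.322
v 1.651 2.194 -1.622
v 1.369 1.286 -0.238
v 2.186 1.433 -0.538
v 1.715 2.098 -0.198
v 1.384 2.568 -0.868
v 1.636 0.912 -0.992
v 1.305 1.382 -1.662
v 2.147 1.493 -1.418
v 2.196 2.225 -0.928
v 0.824 1.255 -0.932
v 0.873 1.987 -0.442
v 1.195 2.187 -1.567
v 1.825 1.293 -0.293
v 1.547 1.683 -0.093
v 2.028 1.77 -0.269
v 1.038 2.407 -1.124
v 1.519 2.494 -1.301
v 1.556 2.437 -0.463
v 1.501 0.986 -0.559
v 1.982 1.073 -0.736
v 0.992 1.71 -1.591
v 1.473 1.797 -1.767
v 1.464 1.043 -1.397
v 1.967 1.861 -1.624
v 2.282 1.414 -0.987
v 1.959 1.108 -1.253
v 1.764 1.384 -1.647
v 1.996 2.292 -1.336
v 2.311 1.845 -0.698
v 2.033 2.236 -0.498
v 1.839 2.512 -0.892
v 2.287 1.88 -1.216
v 0.709 1.635 -1.162
v 1.024 1.188 -0.524
v 1.181 0.968 -0.968
v 0.987 1.244 -1.362
v 0.738 2.066 -0.873
v 1.053 1.619 -0.236
v 1.256 2.096 -0.213
v 1.061 2.372 -0.607
v 0.733 1.6 -0.644
v 2.229 3.921 3.023
v 2.924 3.987 2.394
v 2.871 2.999 3.637
v 3.035 4.245 2.666
v 3.007 4.447 2.999
v 2.844 4.558 3.337
v 2.575 4.559 3.62
v 2.246 4.45 3.8
v 1.914 4.249 3.846
v 1.636 3.991 3.75
v 1.461 3.721 3.528
v 1.419 3.486 3.218
v 1.516 3.326 2.875
v 1.737 3.268 2.558
v 2.043 3.324 2.321
v 2.381 3.483 2.206
v 2.693 3.717 2.232
v 0.192 -2.066 -3.517
v 0.772 -1.91 -3.529
v 0.488 -3.054 -2.103
v 0.673 -1.732 -3.384
v 0.491 -1.612 -3.262
v 0.258 -1.571 -3.184
v 0.013 -1.615 -3.164
v -0.201 -1.737 -3.205
v -0.346 -1.916 -3.299
v -0.399 -2.121 -3.432
v -0.349 -2.316 -3.579
v -0.206 -2.468 -3.715
v 0.006 -2.551 -3.817
v 0.25 -2.55 -3.867
v 0.485 -2.465 -3.857
v 0.669 -2.311 -3.788
v 0.77 -2.115 -3.672
v -1.49 -2.851 2.456
v -2.129 -2.86 3.802
v -1.083 -2.016 2.655
v -1.721 -2.026 4.001
v -0.719 -3.314 2.819
v -1.357 -3.324 4.165
v -0.311 -2.48 3.018
v -0.95 -2.489 4.364
f 2 4 1
f 5 2 1
f 1 4 3
f 3 5 1
f 2 8 4
f 6 2 5
f 6 8 2
f 4 8 3
f 7 5 3
f 3 8 7
f 7 6 5
f 8 6 7
f 9 46 25
f 46 20 49
f 25 49 14
f 46 49 25
f 9 25 21
f 25 14 26
f 21 26 10
f 25 26 21
f 9 21 30
f 21 10 31
f 30 31 16
f 21 31 30
f 9 30 42
f 30 16 45
f 42 45 19
f 30 45 42
f 9 42 46
f 42 19 50
f 46 50 20
f 42 50 46
f 10 26 37
f 26 14 40
f 37 40 18
f 26 40 37
f 14 49 27
f 49 20 48
f 27 48 13
f 49 48 27
f 20 50 47
f 50 19 43
f 47 43 11
f 50 43 47
f 19 45 44
f 45 16 32
f 44 32 15
f 45 32 44
f 16 31 36
f 31 10 33
f 36 33 17
f 31 33 36
f 12 38 24
f 38 18 39
f 24 39 13
f 38 39 24
f 12 24 22
f 24 13 23
f 22 23 11
f 24 23 22
f 12 22 29
f 22 11 28
f 29 28 15
f 22 28 29
f 12 29 34
f 29 15 35
f 34 35 17
f 29 35 34
f 12 34 38
f 34 17 41
f 38 41 18
f 34 41 38
f 13 39 27
f 39 18 40
f 27 40 14
f 39 40 27
f 11 23 47
f 23 13 48
f 47 48 20
f 23 48 47
f 15 28 44
f 28 11 43
f 44 43 19
f 28 43 44
f 17 35 36
f 35 15 32
f 36 32 16
f 35 32 36
f 18 41 37
f 41 17 33
f 37 33 10
f 41 33 37
f 52 51 54
f 52 54 53
f 54 51 55
f 54 55 53
f 55 51 56
f 55 56 53
f 56 51 57
f 56 57 53
f 57 51 58
f 57 58 53
f 58 51 59
f 58 59 53
f 59 51 60
f 59 60 53
f 60 51 61
f 60 61 53
f 61 51 62
f 61 62 53
f 62 51 63
f 62 63 53
f 63 51 64
f 63 64 53
f 64 51 65
f 64 65 53
f 65 51 66
f 65 66 53
f 66 51 67
f 66 67 53
f 67 51 52
f 67 52 53
f 69 68 71
f 69 71 70
f 71 68 72
f 71 72 70
f 72 68 73
f 72 73 70
f 73 68 74
f 73 74 70
f 74 68 75
f 74 75 70
f 75 68 76
f 75 76 70
f 76 68 77
f 76 77 70
f 77 68 78
f 77 78 70
f 78 68 79
f 78 79 70
f 79 68 80
f 79 80 70
f 80 68 81
f 80 81 70
f 81 68 82
f 81 82 70
f 82 68 83
f 82 83 70
f 83 68 84
f 83 84 70
f 84 68 69
f 84 69 70
f 86 88 85
f 89 86 85
f 85 88 87
f 87 89 85
f 86 92 88
f 90 86 89
f 90 92 86
f 88 92 87
f 91 89 87
f 87 92 91
f 91 90 89
f 92 90 91



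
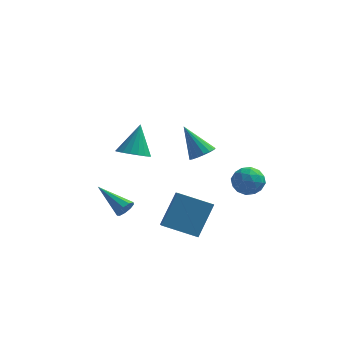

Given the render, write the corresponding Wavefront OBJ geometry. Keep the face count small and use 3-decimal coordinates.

v 2.271 2.712 -3.35
v 2.77 3.011 -2.7
v 1.99 1.549 -2.6
v 2.489 1.848 -1.95
v 1.731 2.24 -2.134
v 1.905 2.958 -2.597
v 2.855 1.602 -2.703
v 3.029 2.32 -3.166
v 3.131 2.325 -2.3
v 2.436 2.719 -1.948
v 2.324 1.841 -3.352
v 1.629 2.235 -3
v 2.545 2.964 -3.091
v 2.215 1.596 -2.209
v 1.77 1.827 -2.317
v 2.063 2.002 -1.935
v 2.036 2.933 -3.031
v 2.33 3.108 -2.648
v 1.719 2.655 -2.316
v 2.43 1.452 -2.652
v 2.724 1.627 -2.269
v 2.697 2.558 -3.365
v 2.99 2.733 -2.983
v 3.041 1.905 -2.984
v 3.051 2.736 -2.473
v 2.886 2.052 -2.032
v 3.101 1.908 -2.475
v 3.203 2.33 -2.747
v 2.642 2.968 -2.267
v 2.477 2.284 -1.826
v 2.032 2.514 -1.934
v 2.134 2.937 -2.206
v 2.855 2.565 -2.031
v 2.283 2.276 -3.474
v 2.118 1.592 -3.033
v 2.626 1.623 -3.094
v 2.728 2.046 -3.366
v 1.874 2.508 -3.268
v 1.709 1.824 -2.827
v 1.557 2.23 -2.553
v 1.659 2.652 -2.825
v 1.905 1.995 -3.269
v -2.966 -0.63 -3.282
v -2.636 -0.436 -2.901
v -4.434 0.25 -2.458
v -2.654 -0.2 -3.185
v -2.817 -0.166 -3.514
v -3.051 -0.348 -3.734
v -3.244 -0.663 -3.743
v -3.307 -0.962 -3.536
v -3.21 -1.106 -3.21
v -2.999 -1.027 -2.917
v -2.772 -0.762 -2.795
v 0.854 -2.443 1.915
v 1.25 -2.805 2.3
v -0.054 -1.957 3.305
v 1.39 -2.521 2.293
v 1.407 -2.22 2.198
v 1.298 -1.97 2.039
v 1.086 -1.829 1.852
v 0.822 -1.828 1.679
v 0.565 -1.968 1.56
v 0.374 -2.217 1.522
v 0.294 -2.517 1.575
v 0.341 -2.801 1.705
v 0.506 -3.003 1.884
v 0.751 -3.076 2.069
v 1.019 -3.005 2.22
v -0.683 -4.229 -1.758
v -0.141 -3.153 -0.276
v -0.957 -2.99 -2.557
v -0.415 -1.914 -1.075
v 0.955 -4.246 -2.345
v 1.497 -3.17 -0.863
v 0.681 -3.007 -3.144
v 1.223 -1.931 -1.662
v -2.448 -1.377 0.967
v -1.82 -1.864 1.169
v -2.252 -0.523 2.413
v -1.657 -1.592 0.987
v -1.651 -1.279 0.801
v -1.803 -0.984 0.648
v -2.083 -0.768 0.558
v -2.435 -0.672 0.549
v -2.789 -0.716 0.623
v -3.077 -0.89 0.765
v -3.239 -1.161 0.948
v -3.245 -1.475 1.134
v -3.093 -1.77 1.287
v -2.814 -1.986 1.377
v -2.462 -2.082 1.386
v -2.107 -2.038 1.312
f 1 38 17
f 38 12 41
f 17 41 6
f 38 41 17
f 1 17 13
f 17 6 18
f 13 18 2
f 17 18 13
f 1 13 22
f 13 2 23
f 22 23 8
f 13 23 22
f 1 22 34
f 22 8 37
f 34 37 11
f 22 37 34
f 1 34 38
f 34 11 42
f 38 42 12
f 34 42 38
f 2 18 29
f 18 6 32
f 29 32 10
f 18 32 29
f 6 41 19
f 41 12 40
f 19 40 5
f 41 40 19
f 12 42 39
f 42 11 35
f 39 35 3
f 42 35 39
f 11 37 36
f 37 8 24
f 36 24 7
f 37 24 36
f 8 23 28
f 23 2 25
f 28 25 9
f 23 25 28
f 4 30 16
f 30 10 31
f 16 31 5
f 30 31 16
f 4 16 14
f 16 5 15
f 14 15 3
f 16 15 14
f 4 14 21
f 14 3 20
f 21 20 7
f 14 20 21
f 4 21 26
f 21 7 27
f 26 27 9
f 21 27 26
f 4 26 30
f 26 9 33
f 30 33 10
f 26 33 30
f 5 31 19
f 31 10 32
f 19 32 6
f 31 32 19
f 3 15 39
f 15 5 40
f 39 40 12
f 15 40 39
f 7 20 36
f 20 3 35
f 36 35 11
f 20 35 36
f 9 27 28
f 27 7 24
f 28 24 8
f 27 24 28
f 10 33 29
f 33 9 25
f 29 25 2
f 33 25 29
f 44 43 46
f 44 46 45
f 46 43 47
f 46 47 45
f 47 43 48
f 47 48 45
f 48 43 49
f 48 49 45
f 49 43 50
f 49 50 45
f 50 43 51
f 50 51 45
f 51 43 52
f 51 52 45
f 52 43 53
f 52 53 45
f 53 43 44
f 53 44 45
f 55 54 57
f 55 57 56
f 57 54 58
f 57 58 56
f 58 54 59
f 58 59 56
f 59 54 60
f 59 60 56
f 60 54 61
f 60 61 56
f 61 54 62
f 61 62 56
f 62 54 63
f 62 63 56
f 63 54 64
f 63 64 56
f 64 54 65
f 64 65 56
f 65 54 66
f 65 66 56
f 66 54 67
f 66 67 56
f 67 54 68
f 67 68 56
f 68 54 55
f 68 55 56
f 70 72 69
f 73 70 69
f 69 72 71
f 71 73 69
f 70 76 72
f 74 70 73
f 74 76 70
f 72 76 71
f 75 73 71
f 71 76 75
f 75 74 73
f 76 74 75
f 78 77 80
f 78 80 79
f 80 77 81
f 80 81 79
f 81 77 82
f 81 82 79
f 82 77 83
f 82 83 79
f 83 77 84
f 83 84 79
f 84 77 85
f 84 85 79
f 85 77 86
f 85 86 79
f 86 77 87
f 86 87 79
f 87 77 88
f 87 88 79
f 88 77 89
f 88 89 79
f 89 77 90
f 89 90 79
f 90 77 91
f 90 91 79
f 91 77 92
f 91 92 79
f 92 77 78
f 92 78 79

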